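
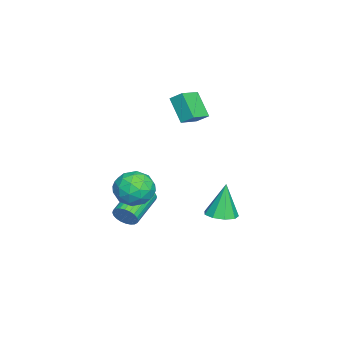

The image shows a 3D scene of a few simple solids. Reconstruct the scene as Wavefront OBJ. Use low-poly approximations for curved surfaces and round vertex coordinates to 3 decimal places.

v -4.664 -2.105 3.492
v -4.487 -1.43 4.011
v -3.846 -1.351 2.233
v -3.67 -0.675 2.752
v -3.55 -2.685 3.868
v -3.374 -2.009 4.387
v -2.733 -1.93 2.609
v -2.556 -1.255 3.128
v 0.963 -2.945 0.712
v 1.978 -2.959 0.204
v 0.262 -3.941 -0.664
v 1.277 -3.955 -1.172
v 1.118 -4.53 -0.206
v 1.552 -3.914 0.644
v 0.688 -2.986 -1.104
v 1.122 -2.37 -0.254
v 1.809 -2.984 -0.919
v 2.074 -3.938 -0.363
v 0.166 -2.962 -0.097
v 0.431 -3.916 0.459
v 1.532 -2.865 0.579
v 0.708 -4.035 -1.039
v 0.614 -4.374 -0.471
v 1.211 -4.381 -0.769
v 1.281 -3.426 0.838
v 1.878 -3.434 0.539
v 1.373 -4.357 0.298
v 0.362 -3.466 -0.999
v 0.959 -3.474 -1.298
v 1.029 -2.519 0.309
v 1.626 -2.526 0.011
v 0.867 -2.543 -0.758
v 2.029 -2.887 -0.38
v 1.617 -3.472 -1.189
v 1.271 -2.903 -1.149
v 1.526 -2.541 -0.649
v 2.185 -3.448 -0.054
v 1.773 -4.033 -0.862
v 1.68 -4.371 -0.294
v 1.935 -4.01 0.206
v 2.086 -3.463 -0.713
v 0.467 -2.867 0.402
v 0.055 -3.452 -0.406
v 0.305 -2.89 -0.666
v 0.56 -2.529 -0.166
v 0.623 -3.428 0.729
v 0.211 -4.013 -0.08
v 0.714 -4.359 0.189
v 0.969 -3.997 0.689
v 0.154 -3.437 0.253
v 0.397 -4.089 -2.709
v 0.708 -3.782 -2.137
v -1.146 -3.244 -1.418
v -1.457 -3.551 -1.991
v 0.7 -3.567 -2.317
v -1.154 -3.029 -1.599
v 0.647 -3.431 -2.557
v -1.207 -2.893 -1.839
v 0.555 -3.395 -2.82
v -1.299 -2.858 -2.102
v 0.439 -3.465 -3.067
v -1.415 -2.928 -2.348
v 0.317 -3.63 -3.259
v -1.537 -3.093 -2.54
v 0.207 -3.865 -3.367
v -1.647 -3.327 -2.648
v 0.126 -4.134 -3.375
v -1.728 -3.596 -2.656
v 0.086 -4.396 -3.282
v -1.768 -3.858 -2.563
v 0.094 -4.611 -3.101
v -1.76 -4.073 -2.383
v 0.147 -4.747 -2.861
v -1.707 -4.209 -2.143
v 0.239 -4.782 -2.598
v -1.615 -4.245 -1.88
v 0.355 -4.712 -2.352
v -1.499 -4.175 -1.633
v 0.477 -4.547 -2.16
v -1.377 -4.01 -1.441
v 0.587 -4.313 -2.052
v -1.267 -3.775 -1.333
v 0.668 -4.044 -2.044
v -1.186 -3.506 -1.325
v -2.65 0.184 -3.772
v -2.197 -0.578 -3.618
v -3.05 0.356 -1.748
v -1.816 -0.095 -3.583
v -1.825 0.518 -3.637
v -2.221 0.975 -3.754
v -2.817 1.062 -3.879
v -3.335 0.739 -3.954
v -3.533 0.156 -3.944
v -3.318 -0.414 -3.853
v -2.79 -0.703 -3.724
f 2 4 1
f 5 2 1
f 1 4 3
f 3 5 1
f 2 8 4
f 6 2 5
f 6 8 2
f 4 8 3
f 7 5 3
f 3 8 7
f 7 6 5
f 8 6 7
f 9 46 25
f 46 20 49
f 25 49 14
f 46 49 25
f 9 25 21
f 25 14 26
f 21 26 10
f 25 26 21
f 9 21 30
f 21 10 31
f 30 31 16
f 21 31 30
f 9 30 42
f 30 16 45
f 42 45 19
f 30 45 42
f 9 42 46
f 42 19 50
f 46 50 20
f 42 50 46
f 10 26 37
f 26 14 40
f 37 40 18
f 26 40 37
f 14 49 27
f 49 20 48
f 27 48 13
f 49 48 27
f 20 50 47
f 50 19 43
f 47 43 11
f 50 43 47
f 19 45 44
f 45 16 32
f 44 32 15
f 45 32 44
f 16 31 36
f 31 10 33
f 36 33 17
f 31 33 36
f 12 38 24
f 38 18 39
f 24 39 13
f 38 39 24
f 12 24 22
f 24 13 23
f 22 23 11
f 24 23 22
f 12 22 29
f 22 11 28
f 29 28 15
f 22 28 29
f 12 29 34
f 29 15 35
f 34 35 17
f 29 35 34
f 12 34 38
f 34 17 41
f 38 41 18
f 34 41 38
f 13 39 27
f 39 18 40
f 27 40 14
f 39 40 27
f 11 23 47
f 23 13 48
f 47 48 20
f 23 48 47
f 15 28 44
f 28 11 43
f 44 43 19
f 28 43 44
f 17 35 36
f 35 15 32
f 36 32 16
f 35 32 36
f 18 41 37
f 41 17 33
f 37 33 10
f 41 33 37
f 52 51 55
f 52 55 53
f 53 55 56
f 53 56 54
f 55 51 57
f 55 57 56
f 56 57 58
f 56 58 54
f 57 51 59
f 57 59 58
f 58 59 60
f 58 60 54
f 59 51 61
f 59 61 60
f 60 61 62
f 60 62 54
f 61 51 63
f 61 63 62
f 62 63 64
f 62 64 54
f 63 51 65
f 63 65 64
f 64 65 66
f 64 66 54
f 65 51 67
f 65 67 66
f 66 67 68
f 66 68 54
f 67 51 69
f 67 69 68
f 68 69 70
f 68 70 54
f 69 51 71
f 69 71 70
f 70 71 72
f 70 72 54
f 71 51 73
f 71 73 72
f 72 73 74
f 72 74 54
f 73 51 75
f 73 75 74
f 74 75 76
f 74 76 54
f 75 51 77
f 75 77 76
f 76 77 78
f 76 78 54
f 77 51 79
f 77 79 78
f 78 79 80
f 78 80 54
f 79 51 81
f 79 81 80
f 80 81 82
f 80 82 54
f 81 51 83
f 81 83 82
f 82 83 84
f 82 84 54
f 83 51 52
f 83 52 84
f 84 52 53
f 84 53 54
f 86 85 88
f 86 88 87
f 88 85 89
f 88 89 87
f 89 85 90
f 89 90 87
f 90 85 91
f 90 91 87
f 91 85 92
f 91 92 87
f 92 85 93
f 92 93 87
f 93 85 94
f 93 94 87
f 94 85 95
f 94 95 87
f 95 85 86
f 95 86 87



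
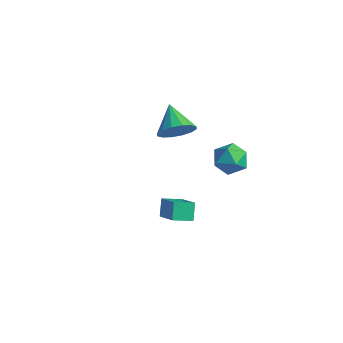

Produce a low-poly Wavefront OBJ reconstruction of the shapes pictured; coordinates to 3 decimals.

v -2.545 2.696 -0.196
v -1.953 2.968 0.411
v -3.655 3.344 0.596
v -1.974 3.309 0.102
v -2.147 3.486 -0.286
v -2.427 3.452 -0.65
v -2.739 3.214 -0.893
v -2.998 2.838 -0.948
v -3.137 2.423 -0.802
v -3.116 2.082 -0.494
v -2.943 1.905 -0.106
v -2.663 1.939 0.258
v -2.351 2.177 0.501
v -2.092 2.553 0.557
v 1.39 -2.104 0.903
v 2.485 -2.498 1.663
v 1.82 -1.375 0.661
v 2.915 -1.77 1.421
v 1.705 -2.51 0.239
v 2.8 -2.905 0.999
v 2.135 -1.782 -0.003
v 3.23 -2.176 0.757
v 0.197 3.276 0.338
v 1.044 3.191 0.316
v 0.076 2.309 -0.636
v 0.923 2.224 -0.658
v 0.486 1.965 0.026
v 0.561 2.563 0.628
v 0.559 2.937 -0.948
v 0.634 3.535 -0.346
v 1.268 2.981 -0.478
v 1.223 2.381 0.124
v -0.103 3.119 -0.444
v -0.148 2.519 0.158
f 2 1 4
f 2 4 3
f 4 1 5
f 4 5 3
f 5 1 6
f 5 6 3
f 6 1 7
f 6 7 3
f 7 1 8
f 7 8 3
f 8 1 9
f 8 9 3
f 9 1 10
f 9 10 3
f 10 1 11
f 10 11 3
f 11 1 12
f 11 12 3
f 12 1 13
f 12 13 3
f 13 1 14
f 13 14 3
f 14 1 2
f 14 2 3
f 16 18 15
f 19 16 15
f 15 18 17
f 17 19 15
f 16 22 18
f 20 16 19
f 20 22 16
f 18 22 17
f 21 19 17
f 17 22 21
f 21 20 19
f 22 20 21
f 23 34 28
f 23 28 24
f 23 24 30
f 23 30 33
f 23 33 34
f 24 28 32
f 28 34 27
f 34 33 25
f 33 30 29
f 30 24 31
f 26 32 27
f 26 27 25
f 26 25 29
f 26 29 31
f 26 31 32
f 27 32 28
f 25 27 34
f 29 25 33
f 31 29 30
f 32 31 24



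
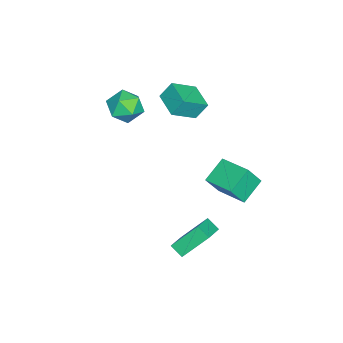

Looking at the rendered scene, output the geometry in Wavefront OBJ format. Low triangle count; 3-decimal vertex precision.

v 1.45 1.497 -4.431
v 0.792 2.84 -2.886
v 1.747 2.229 -4.941
v 1.09 3.572 -3.396
v 3.03 1.388 -3.664
v 2.373 2.731 -2.119
v 3.328 2.12 -4.174
v 2.67 3.463 -2.629
v -4.47 -0.149 2.383
v -3.36 -1.237 3.368
v -4.789 0.475 3.431
v -3.678 -0.613 4.415
v -3.162 0.953 2.125
v -2.051 -0.135 3.109
v -3.48 1.577 3.172
v -2.37 0.489 4.157
v -1.882 -1.969 4.263
v -0.88 -2.022 3.627
v -2.6 -3.438 3.253
v -1.598 -3.491 2.617
v -1.591 -3.803 3.763
v -1.147 -2.895 4.388
v -2.333 -2.565 2.492
v -1.889 -1.657 3.117
v -1.159 -2.39 2.533
v -0.7 -3.154 3.318
v -2.78 -2.306 3.562
v -2.321 -3.07 4.347
v -2.695 2.489 -3.777
v -4.096 3.093 -2.899
v -1.687 4.281 -3.4
v -3.088 4.884 -2.522
v -2.092 1.856 -2.378
v -3.493 2.459 -1.5
v -1.084 3.647 -2.001
v -2.485 4.251 -1.123
f 2 4 1
f 5 2 1
f 1 4 3
f 3 5 1
f 2 8 4
f 6 2 5
f 6 8 2
f 4 8 3
f 7 5 3
f 3 8 7
f 7 6 5
f 8 6 7
f 10 12 9
f 13 10 9
f 9 12 11
f 11 13 9
f 10 16 12
f 14 10 13
f 14 16 10
f 12 16 11
f 15 13 11
f 11 16 15
f 15 14 13
f 16 14 15
f 17 28 22
f 17 22 18
f 17 18 24
f 17 24 27
f 17 27 28
f 18 22 26
f 22 28 21
f 28 27 19
f 27 24 23
f 24 18 25
f 20 26 21
f 20 21 19
f 20 19 23
f 20 23 25
f 20 25 26
f 21 26 22
f 19 21 28
f 23 19 27
f 25 23 24
f 26 25 18
f 30 32 29
f 33 30 29
f 29 32 31
f 31 33 29
f 30 36 32
f 34 30 33
f 34 36 30
f 32 36 31
f 35 33 31
f 31 36 35
f 35 34 33
f 36 34 35



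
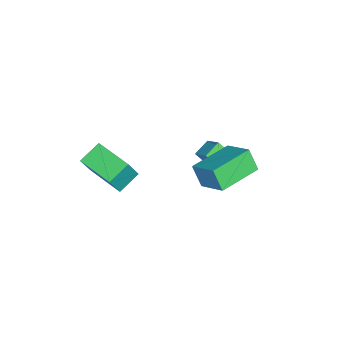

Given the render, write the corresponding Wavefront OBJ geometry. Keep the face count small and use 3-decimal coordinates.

v 0.933 -1.118 -0.64
v 1.495 -1.354 0.542
v 1.807 0.544 -0.723
v 2.369 0.308 0.458
v 1.851 -1.628 -1.178
v 2.413 -1.864 0.003
v 2.725 0.034 -1.262
v 3.287 -0.202 -0.08
v -2.685 3.117 -2.269
v -1.999 4.3 -1.479
v -2.418 3.643 -3.29
v -1.731 4.827 -2.5
v -0.829 2.073 -2.32
v -0.142 3.257 -1.53
v -0.561 2.6 -3.341
v 0.125 3.783 -2.551
v -4.04 1.741 -3.719
v -3.486 2.431 -3.066
v -4.049 2.439 -4.449
v -3.495 3.129 -3.796
v -3.245 1.411 -4.044
v -2.691 2.101 -3.391
v -3.254 2.109 -4.774
v -2.7 2.799 -4.121
f 2 4 1
f 5 2 1
f 1 4 3
f 3 5 1
f 2 8 4
f 6 2 5
f 6 8 2
f 4 8 3
f 7 5 3
f 3 8 7
f 7 6 5
f 8 6 7
f 10 12 9
f 13 10 9
f 9 12 11
f 11 13 9
f 10 16 12
f 14 10 13
f 14 16 10
f 12 16 11
f 15 13 11
f 11 16 15
f 15 14 13
f 16 14 15
f 18 20 17
f 21 18 17
f 17 20 19
f 19 21 17
f 18 24 20
f 22 18 21
f 22 24 18
f 20 24 19
f 23 21 19
f 19 24 23
f 23 22 21
f 24 22 23



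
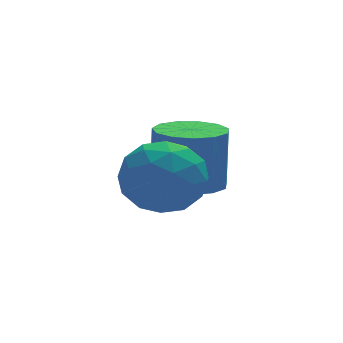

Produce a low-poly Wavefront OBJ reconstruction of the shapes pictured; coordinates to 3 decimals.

v 2.96 -1.581 2.195
v 3.669 -1.272 2.093
v 3.789 -1.07 3.544
v 3.08 -1.379 3.645
v 3.384 -0.939 2.07
v 3.504 -0.736 3.521
v 2.964 -0.809 2.086
v 3.084 -0.606 3.537
v 2.543 -0.925 2.137
v 2.663 -0.722 3.588
v 2.255 -1.249 2.206
v 2.375 -1.046 3.657
v 2.19 -1.678 2.272
v 2.31 -1.476 3.723
v 2.37 -2.077 2.313
v 2.49 -1.874 3.764
v 2.737 -2.319 2.316
v 2.857 -2.116 3.767
v 3.175 -2.326 2.281
v 3.295 -2.123 3.732
v 3.545 -2.097 2.218
v 3.665 -1.894 3.669
v 3.729 -1.704 2.148
v 3.849 -1.501 3.599
v 1.019 -2.854 3.408
v 1.643 -2.533 4.011
v 2.117 -3.487 2.609
v 2.741 -3.166 3.212
v 2.151 -3.832 3.467
v 1.473 -3.441 3.96
v 2.287 -2.579 2.66
v 1.609 -2.188 3.153
v 2.427 -2.363 3.549
v 2.343 -3.138 4.047
v 1.417 -2.882 2.573
v 1.333 -3.657 3.071
v 1.235 -2.638 3.779
v 2.525 -3.382 2.841
v 2.179 -3.774 2.99
v 2.545 -3.585 3.345
v 1.135 -3.172 3.75
v 1.502 -2.983 4.104
v 1.8 -3.747 3.784
v 2.258 -3.037 2.516
v 2.625 -2.848 2.87
v 1.215 -2.435 3.275
v 1.581 -2.246 3.63
v 1.96 -2.273 2.836
v 2.062 -2.349 3.862
v 2.707 -2.721 3.393
v 2.44 -2.376 3.068
v 2.042 -2.146 3.358
v 2.013 -2.805 4.155
v 2.658 -3.177 3.686
v 2.312 -3.568 3.836
v 1.913 -3.339 4.126
v 2.473 -2.705 3.884
v 1.102 -2.843 2.934
v 1.747 -3.215 2.465
v 1.847 -2.681 2.494
v 1.448 -2.452 2.784
v 1.053 -3.299 3.227
v 1.698 -3.671 2.758
v 1.718 -3.874 3.262
v 1.32 -3.644 3.552
v 1.287 -3.315 2.736
f 2 1 5
f 2 5 3
f 3 5 6
f 3 6 4
f 5 1 7
f 5 7 6
f 6 7 8
f 6 8 4
f 7 1 9
f 7 9 8
f 8 9 10
f 8 10 4
f 9 1 11
f 9 11 10
f 10 11 12
f 10 12 4
f 11 1 13
f 11 13 12
f 12 13 14
f 12 14 4
f 13 1 15
f 13 15 14
f 14 15 16
f 14 16 4
f 15 1 17
f 15 17 16
f 16 17 18
f 16 18 4
f 17 1 19
f 17 19 18
f 18 19 20
f 18 20 4
f 19 1 21
f 19 21 20
f 20 21 22
f 20 22 4
f 21 1 23
f 21 23 22
f 22 23 24
f 22 24 4
f 23 1 2
f 23 2 24
f 24 2 3
f 24 3 4
f 25 62 41
f 62 36 65
f 41 65 30
f 62 65 41
f 25 41 37
f 41 30 42
f 37 42 26
f 41 42 37
f 25 37 46
f 37 26 47
f 46 47 32
f 37 47 46
f 25 46 58
f 46 32 61
f 58 61 35
f 46 61 58
f 25 58 62
f 58 35 66
f 62 66 36
f 58 66 62
f 26 42 53
f 42 30 56
f 53 56 34
f 42 56 53
f 30 65 43
f 65 36 64
f 43 64 29
f 65 64 43
f 36 66 63
f 66 35 59
f 63 59 27
f 66 59 63
f 35 61 60
f 61 32 48
f 60 48 31
f 61 48 60
f 32 47 52
f 47 26 49
f 52 49 33
f 47 49 52
f 28 54 40
f 54 34 55
f 40 55 29
f 54 55 40
f 28 40 38
f 40 29 39
f 38 39 27
f 40 39 38
f 28 38 45
f 38 27 44
f 45 44 31
f 38 44 45
f 28 45 50
f 45 31 51
f 50 51 33
f 45 51 50
f 28 50 54
f 50 33 57
f 54 57 34
f 50 57 54
f 29 55 43
f 55 34 56
f 43 56 30
f 55 56 43
f 27 39 63
f 39 29 64
f 63 64 36
f 39 64 63
f 31 44 60
f 44 27 59
f 60 59 35
f 44 59 60
f 33 51 52
f 51 31 48
f 52 48 32
f 51 48 52
f 34 57 53
f 57 33 49
f 53 49 26
f 57 49 53



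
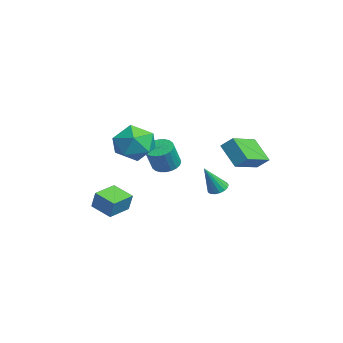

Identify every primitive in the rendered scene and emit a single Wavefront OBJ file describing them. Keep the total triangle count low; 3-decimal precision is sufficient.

v 3.666 3.49 2.328
v 2.614 3 3.415
v 4.006 4.032 2.902
v 2.955 3.543 3.989
v 4.965 2.037 2.931
v 3.914 1.548 4.018
v 5.306 2.58 3.505
v 4.254 2.09 4.592
v 1.09 -2.217 3.194
v 1.934 -1.31 3.432
v 2.186 -3.53 4.308
v 3.03 -2.623 4.546
v 1.875 -2.557 5.048
v 1.197 -1.745 4.359
v 2.923 -3.095 3.381
v 2.245 -2.283 2.692
v 3.067 -1.853 3.548
v 2.419 -1.52 4.578
v 1.701 -3.32 3.162
v 1.053 -2.987 4.192
v 0.112 -3.323 -0.597
v 0.492 -3.178 0.447
v 1.066 -2.534 -1.054
v 1.446 -2.389 -0.011
v 0.954 -4.431 -0.749
v 1.334 -4.286 0.294
v 1.908 -3.642 -1.207
v 2.288 -3.497 -0.163
v -0.338 2.456 -0.485
v 0.141 2.19 -0.731
v 0.018 1.624 1.105
v 0.245 2.436 -0.626
v 0.216 2.687 -0.488
v 0.06 2.884 -0.35
v -0.188 2.984 -0.243
v -0.469 2.962 -0.191
v -0.721 2.824 -0.207
v -0.885 2.602 -0.287
v -0.923 2.347 -0.412
v -0.828 2.116 -0.553
v -0.62 1.963 -0.68
v -0.348 1.923 -0.762
v -0.073 2.005 -0.78
v -1.264 -0.096 1.132
v -0.577 -0.262 0.778
v 0.01 -0.771 2.154
v -0.676 -0.604 2.508
v -0.53 0.029 0.866
v 0.057 -0.479 2.242
v -0.595 0.302 0.994
v -0.008 -0.206 2.37
v -0.762 0.514 1.143
v -0.175 0.006 2.519
v -1.005 0.633 1.291
v -0.418 0.125 2.667
v -1.287 0.642 1.414
v -0.7 0.133 2.79
v -1.566 0.538 1.495
v -0.979 0.029 2.871
v -1.798 0.337 1.52
v -1.211 -0.171 2.896
v -1.95 0.071 1.486
v -1.363 -0.438 2.862
v -1.997 -0.221 1.398
v -1.41 -0.729 2.774
v -1.932 -0.494 1.27
v -1.345 -1.002 2.646
v -1.765 -0.706 1.121
v -1.178 -1.214 2.497
v -1.522 -0.825 0.973
v -0.935 -1.333 2.349
v -1.24 -0.833 0.85
v -0.653 -1.342 2.226
v -0.961 -0.729 0.769
v -0.374 -1.238 2.145
v -0.729 -0.529 0.744
v -0.142 -1.037 2.12
f 2 4 1
f 5 2 1
f 1 4 3
f 3 5 1
f 2 8 4
f 6 2 5
f 6 8 2
f 4 8 3
f 7 5 3
f 3 8 7
f 7 6 5
f 8 6 7
f 9 20 14
f 9 14 10
f 9 10 16
f 9 16 19
f 9 19 20
f 10 14 18
f 14 20 13
f 20 19 11
f 19 16 15
f 16 10 17
f 12 18 13
f 12 13 11
f 12 11 15
f 12 15 17
f 12 17 18
f 13 18 14
f 11 13 20
f 15 11 19
f 17 15 16
f 18 17 10
f 22 24 21
f 25 22 21
f 21 24 23
f 23 25 21
f 22 28 24
f 26 22 25
f 26 28 22
f 24 28 23
f 27 25 23
f 23 28 27
f 27 26 25
f 28 26 27
f 30 29 32
f 30 32 31
f 32 29 33
f 32 33 31
f 33 29 34
f 33 34 31
f 34 29 35
f 34 35 31
f 35 29 36
f 35 36 31
f 36 29 37
f 36 37 31
f 37 29 38
f 37 38 31
f 38 29 39
f 38 39 31
f 39 29 40
f 39 40 31
f 40 29 41
f 40 41 31
f 41 29 42
f 41 42 31
f 42 29 43
f 42 43 31
f 43 29 30
f 43 30 31
f 45 44 48
f 45 48 46
f 46 48 49
f 46 49 47
f 48 44 50
f 48 50 49
f 49 50 51
f 49 51 47
f 50 44 52
f 50 52 51
f 51 52 53
f 51 53 47
f 52 44 54
f 52 54 53
f 53 54 55
f 53 55 47
f 54 44 56
f 54 56 55
f 55 56 57
f 55 57 47
f 56 44 58
f 56 58 57
f 57 58 59
f 57 59 47
f 58 44 60
f 58 60 59
f 59 60 61
f 59 61 47
f 60 44 62
f 60 62 61
f 61 62 63
f 61 63 47
f 62 44 64
f 62 64 63
f 63 64 65
f 63 65 47
f 64 44 66
f 64 66 65
f 65 66 67
f 65 67 47
f 66 44 68
f 66 68 67
f 67 68 69
f 67 69 47
f 68 44 70
f 68 70 69
f 69 70 71
f 69 71 47
f 70 44 72
f 70 72 71
f 71 72 73
f 71 73 47
f 72 44 74
f 72 74 73
f 73 74 75
f 73 75 47
f 74 44 76
f 74 76 75
f 75 76 77
f 75 77 47
f 76 44 45
f 76 45 77
f 77 45 46
f 77 46 47



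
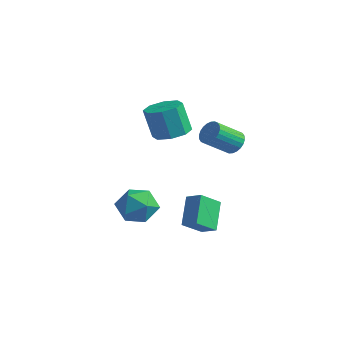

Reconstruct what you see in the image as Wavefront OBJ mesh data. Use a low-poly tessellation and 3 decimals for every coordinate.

v 0.108 -3.501 0.723
v 1.244 -3.26 0.977
v 0.656 -4.38 -0.897
v 1.792 -4.139 -0.643
v 1.19 -4.924 0.015
v 0.851 -4.381 1.016
v 1.049 -3.259 -0.936
v 0.71 -2.716 0.065
v 1.825 -3.111 -0.049
v 1.912 -4.14 0.539
v -0.012 -3.5 -0.459
v 0.075 -4.529 0.129
v 1.407 2.988 1.92
v 1.862 3.248 2.471
v 1.308 1.932 3.55
v 0.853 1.672 3
v 1.613 3.398 2.526
v 1.058 2.082 3.606
v 1.332 3.486 2.489
v 0.778 2.17 3.569
v 1.063 3.498 2.366
v 0.508 2.183 3.445
v 0.846 3.433 2.174
v 0.291 2.117 3.254
v 0.714 3.299 1.944
v 0.16 1.984 3.024
v 0.688 3.119 1.711
v 0.134 1.803 2.79
v 0.772 2.918 1.509
v 0.218 1.602 2.588
v 0.952 2.728 1.37
v 0.398 1.412 2.449
v 1.202 2.578 1.314
v 0.647 1.262 2.394
v 1.482 2.49 1.351
v 0.928 1.174 2.431
v 1.752 2.477 1.475
v 1.197 1.162 2.554
v 1.969 2.543 1.666
v 1.414 1.227 2.746
v 2.1 2.676 1.896
v 1.546 1.361 2.976
v 2.126 2.857 2.13
v 1.572 1.541 3.209
v 2.042 3.058 2.332
v 1.488 1.742 3.411
v 2.893 -2.378 0.814
v 3.758 -2.279 1.242
v 3.202 -1.259 -0.071
v 4.067 -1.16 0.357
v 3.613 -3.52 -0.377
v 4.478 -3.421 0.051
v 3.922 -2.401 -1.262
v 4.787 -2.302 -0.834
v -1.778 1.764 1.967
v -0.756 1.668 2.268
v -1.299 1.539 4.074
v -2.322 1.636 3.773
v -1.005 2.448 2.249
v -1.548 2.319 4.054
v -1.707 2.828 2.065
v -2.25 2.699 3.87
v -2.451 2.584 1.823
v -2.994 2.455 3.629
v -2.801 1.861 1.666
v -3.344 1.732 3.472
v -2.552 1.081 1.686
v -3.095 0.952 3.491
v -1.85 0.701 1.87
v -2.393 0.572 3.675
v -1.106 0.945 2.111
v -1.649 0.816 3.917
f 1 12 6
f 1 6 2
f 1 2 8
f 1 8 11
f 1 11 12
f 2 6 10
f 6 12 5
f 12 11 3
f 11 8 7
f 8 2 9
f 4 10 5
f 4 5 3
f 4 3 7
f 4 7 9
f 4 9 10
f 5 10 6
f 3 5 12
f 7 3 11
f 9 7 8
f 10 9 2
f 14 13 17
f 14 17 15
f 15 17 18
f 15 18 16
f 17 13 19
f 17 19 18
f 18 19 20
f 18 20 16
f 19 13 21
f 19 21 20
f 20 21 22
f 20 22 16
f 21 13 23
f 21 23 22
f 22 23 24
f 22 24 16
f 23 13 25
f 23 25 24
f 24 25 26
f 24 26 16
f 25 13 27
f 25 27 26
f 26 27 28
f 26 28 16
f 27 13 29
f 27 29 28
f 28 29 30
f 28 30 16
f 29 13 31
f 29 31 30
f 30 31 32
f 30 32 16
f 31 13 33
f 31 33 32
f 32 33 34
f 32 34 16
f 33 13 35
f 33 35 34
f 34 35 36
f 34 36 16
f 35 13 37
f 35 37 36
f 36 37 38
f 36 38 16
f 37 13 39
f 37 39 38
f 38 39 40
f 38 40 16
f 39 13 41
f 39 41 40
f 40 41 42
f 40 42 16
f 41 13 43
f 41 43 42
f 42 43 44
f 42 44 16
f 43 13 45
f 43 45 44
f 44 45 46
f 44 46 16
f 45 13 14
f 45 14 46
f 46 14 15
f 46 15 16
f 48 50 47
f 51 48 47
f 47 50 49
f 49 51 47
f 48 54 50
f 52 48 51
f 52 54 48
f 50 54 49
f 53 51 49
f 49 54 53
f 53 52 51
f 54 52 53
f 56 55 59
f 56 59 57
f 57 59 60
f 57 60 58
f 59 55 61
f 59 61 60
f 60 61 62
f 60 62 58
f 61 55 63
f 61 63 62
f 62 63 64
f 62 64 58
f 63 55 65
f 63 65 64
f 64 65 66
f 64 66 58
f 65 55 67
f 65 67 66
f 66 67 68
f 66 68 58
f 67 55 69
f 67 69 68
f 68 69 70
f 68 70 58
f 69 55 71
f 69 71 70
f 70 71 72
f 70 72 58
f 71 55 56
f 71 56 72
f 72 56 57
f 72 57 58



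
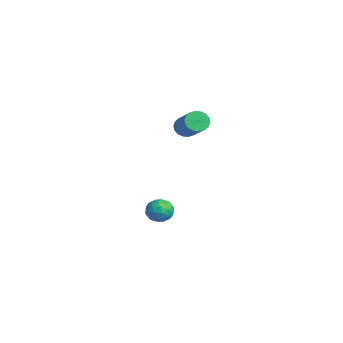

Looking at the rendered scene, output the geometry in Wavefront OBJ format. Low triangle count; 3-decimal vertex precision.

v -2.079 -0.445 -2.114
v -1.365 -0.206 -2.265
v -1.975 -1.314 -2.995
v -1.261 -1.075 -3.146
v -1.415 -1.428 -2.482
v -1.479 -0.891 -1.938
v -1.861 -0.629 -3.322
v -1.925 -0.092 -2.778
v -1.231 -0.32 -3.012
v -0.955 -0.814 -2.493
v -2.385 -0.706 -2.767
v -2.109 -1.2 -2.248
v -1.731 -0.249 -2.112
v -1.609 -1.271 -3.148
v -1.699 -1.478 -2.757
v -1.28 -1.338 -2.847
v -1.798 -0.651 -1.92
v -1.379 -0.511 -2.009
v -1.408 -1.229 -2.136
v -1.961 -1.009 -3.251
v -1.542 -0.869 -3.34
v -2.06 -0.182 -2.413
v -1.641 -0.042 -2.503
v -1.932 -0.291 -3.124
v -1.232 -0.176 -2.64
v -1.172 -0.687 -3.158
v -1.524 -0.425 -3.262
v -1.562 -0.109 -2.942
v -1.07 -0.466 -2.335
v -1.01 -0.977 -2.853
v -1.1 -1.184 -2.463
v -1.137 -0.868 -2.143
v -0.991 -0.533 -2.774
v -2.33 -0.543 -2.407
v -2.27 -1.054 -2.925
v -2.203 -0.652 -3.117
v -2.24 -0.336 -2.797
v -2.168 -0.833 -2.102
v -2.108 -1.344 -2.62
v -1.778 -1.411 -2.318
v -1.816 -1.095 -1.998
v -2.349 -0.987 -2.486
v -1.04 0.395 3.19
v -0.716 0.418 2.65
v 0.945 0.488 3.65
v 0.62 0.465 4.19
v -0.762 0.689 2.707
v 0.899 0.759 3.707
v -0.863 0.902 2.86
v 0.798 0.971 3.86
v -0.999 1.014 3.078
v 0.662 1.083 4.078
v -1.143 1.004 3.318
v 0.518 1.073 4.318
v -1.267 0.873 3.533
v 0.394 0.942 4.533
v -1.346 0.647 3.68
v 0.315 0.717 4.68
v -1.365 0.372 3.73
v 0.296 0.442 4.73
v -1.319 0.101 3.673
v 0.342 0.171 4.673
v -1.218 -0.111 3.52
v 0.443 -0.042 4.52
v -1.082 -0.223 3.302
v 0.579 -0.154 4.302
v -0.938 -0.213 3.062
v 0.723 -0.144 4.062
v -0.814 -0.082 2.847
v 0.847 -0.013 3.847
v -0.735 0.143 2.7
v 0.926 0.213 3.7
f 1 38 17
f 38 12 41
f 17 41 6
f 38 41 17
f 1 17 13
f 17 6 18
f 13 18 2
f 17 18 13
f 1 13 22
f 13 2 23
f 22 23 8
f 13 23 22
f 1 22 34
f 22 8 37
f 34 37 11
f 22 37 34
f 1 34 38
f 34 11 42
f 38 42 12
f 34 42 38
f 2 18 29
f 18 6 32
f 29 32 10
f 18 32 29
f 6 41 19
f 41 12 40
f 19 40 5
f 41 40 19
f 12 42 39
f 42 11 35
f 39 35 3
f 42 35 39
f 11 37 36
f 37 8 24
f 36 24 7
f 37 24 36
f 8 23 28
f 23 2 25
f 28 25 9
f 23 25 28
f 4 30 16
f 30 10 31
f 16 31 5
f 30 31 16
f 4 16 14
f 16 5 15
f 14 15 3
f 16 15 14
f 4 14 21
f 14 3 20
f 21 20 7
f 14 20 21
f 4 21 26
f 21 7 27
f 26 27 9
f 21 27 26
f 4 26 30
f 26 9 33
f 30 33 10
f 26 33 30
f 5 31 19
f 31 10 32
f 19 32 6
f 31 32 19
f 3 15 39
f 15 5 40
f 39 40 12
f 15 40 39
f 7 20 36
f 20 3 35
f 36 35 11
f 20 35 36
f 9 27 28
f 27 7 24
f 28 24 8
f 27 24 28
f 10 33 29
f 33 9 25
f 29 25 2
f 33 25 29
f 44 43 47
f 44 47 45
f 45 47 48
f 45 48 46
f 47 43 49
f 47 49 48
f 48 49 50
f 48 50 46
f 49 43 51
f 49 51 50
f 50 51 52
f 50 52 46
f 51 43 53
f 51 53 52
f 52 53 54
f 52 54 46
f 53 43 55
f 53 55 54
f 54 55 56
f 54 56 46
f 55 43 57
f 55 57 56
f 56 57 58
f 56 58 46
f 57 43 59
f 57 59 58
f 58 59 60
f 58 60 46
f 59 43 61
f 59 61 60
f 60 61 62
f 60 62 46
f 61 43 63
f 61 63 62
f 62 63 64
f 62 64 46
f 63 43 65
f 63 65 64
f 64 65 66
f 64 66 46
f 65 43 67
f 65 67 66
f 66 67 68
f 66 68 46
f 67 43 69
f 67 69 68
f 68 69 70
f 68 70 46
f 69 43 71
f 69 71 70
f 70 71 72
f 70 72 46
f 71 43 44
f 71 44 72
f 72 44 45
f 72 45 46



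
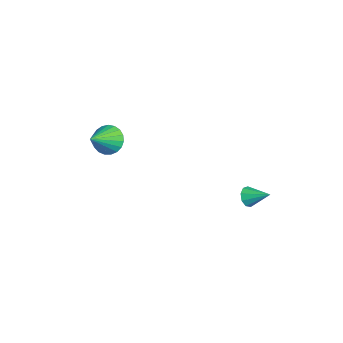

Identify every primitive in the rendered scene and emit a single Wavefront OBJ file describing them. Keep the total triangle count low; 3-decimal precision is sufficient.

v 3.563 3.357 3.172
v 3.884 3.463 2.64
v 4.217 4.363 3.768
v 3.523 3.697 2.643
v 3.18 3.773 2.892
v 3.016 3.653 3.273
v 3.108 3.396 3.606
v 3.412 3.12 3.736
v 3.787 2.956 3.602
v 4.057 2.979 3.266
v 4.096 3.179 2.887
v -3.166 -3.227 3.067
v -2.653 -2.428 3.264
v -1.994 -4.213 4.013
v -2.912 -2.44 3.573
v -3.215 -2.587 3.794
v -3.51 -2.846 3.89
v -3.745 -3.17 3.843
v -3.88 -3.504 3.662
v -3.891 -3.79 3.378
v -3.777 -3.979 3.04
v -3.558 -4.038 2.707
v -3.27 -3.957 2.436
v -2.965 -3.749 2.274
v -2.694 -3.451 2.249
v -2.505 -3.114 2.366
v -2.43 -2.797 2.604
v -2.482 -2.554 2.921
f 2 1 4
f 2 4 3
f 4 1 5
f 4 5 3
f 5 1 6
f 5 6 3
f 6 1 7
f 6 7 3
f 7 1 8
f 7 8 3
f 8 1 9
f 8 9 3
f 9 1 10
f 9 10 3
f 10 1 11
f 10 11 3
f 11 1 2
f 11 2 3
f 13 12 15
f 13 15 14
f 15 12 16
f 15 16 14
f 16 12 17
f 16 17 14
f 17 12 18
f 17 18 14
f 18 12 19
f 18 19 14
f 19 12 20
f 19 20 14
f 20 12 21
f 20 21 14
f 21 12 22
f 21 22 14
f 22 12 23
f 22 23 14
f 23 12 24
f 23 24 14
f 24 12 25
f 24 25 14
f 25 12 26
f 25 26 14
f 26 12 27
f 26 27 14
f 27 12 28
f 27 28 14
f 28 12 13
f 28 13 14



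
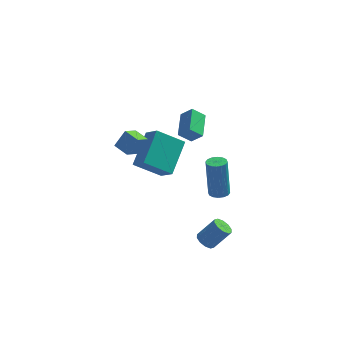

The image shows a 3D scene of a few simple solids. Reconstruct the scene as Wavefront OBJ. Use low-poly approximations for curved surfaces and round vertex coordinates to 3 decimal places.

v 3.981 -0.039 -2.314
v 4.432 -0.325 -2.234
v 4.271 0.014 -0.107
v 3.819 0.299 -0.186
v 4.518 -0.061 -2.269
v 4.357 0.278 -0.142
v 4.46 0.208 -2.317
v 4.299 0.547 -0.19
v 4.274 0.411 -2.363
v 4.113 0.75 -0.236
v 4.009 0.493 -2.396
v 3.848 0.832 -0.269
v 3.736 0.433 -2.407
v 3.575 0.772 -0.28
v 3.529 0.246 -2.393
v 3.368 0.585 -0.266
v 3.443 -0.018 -2.358
v 3.282 0.321 -0.231
v 3.501 -0.287 -2.31
v 3.34 0.052 -0.183
v 3.687 -0.49 -2.264
v 3.526 -0.151 -0.137
v 3.952 -0.572 -2.231
v 3.791 -0.233 -0.104
v 4.225 -0.512 -2.22
v 4.064 -0.173 -0.093
v 2.597 -0.054 1.629
v 1.954 -0.187 2.2
v 2.661 1.359 2.028
v 2.018 1.227 2.599
v 3.162 -0.247 2.221
v 2.519 -0.379 2.792
v 3.226 1.167 2.62
v 2.583 1.034 3.191
v 0.313 -0.584 0.331
v 0.856 1.095 1.413
v -0.273 0.079 -0.404
v 0.27 1.758 0.678
v 1.69 -0.418 -0.618
v 2.233 1.261 0.464
v 1.104 0.245 -1.353
v 1.647 1.924 -0.271
v 3.424 -2.995 -3.427
v 3.839 -3.204 -3.722
v 4.67 -3.015 -2.688
v 4.256 -2.805 -2.393
v 3.83 -2.869 -3.776
v 4.661 -2.679 -2.743
v 3.666 -2.581 -3.697
v 4.498 -2.392 -2.664
v 3.41 -2.452 -3.515
v 4.242 -2.263 -2.481
v 3.16 -2.53 -3.299
v 3.991 -2.341 -2.265
v 3.01 -2.785 -3.132
v 3.841 -2.596 -2.098
v 3.019 -3.121 -3.077
v 3.85 -2.931 -2.044
v 3.182 -3.408 -3.156
v 4.014 -3.219 -2.123
v 3.438 -3.537 -3.339
v 4.27 -3.348 -2.305
v 3.689 -3.459 -3.555
v 4.52 -3.27 -2.521
v 0.189 -2.708 2.827
v -0.254 -3.384 3.325
v -0.434 -2.171 3.001
v -0.877 -2.848 3.5
v 0.677 -2.412 3.66
v 0.234 -3.089 4.159
v 0.054 -1.876 3.835
v -0.389 -2.552 4.333
f 2 1 5
f 2 5 3
f 3 5 6
f 3 6 4
f 5 1 7
f 5 7 6
f 6 7 8
f 6 8 4
f 7 1 9
f 7 9 8
f 8 9 10
f 8 10 4
f 9 1 11
f 9 11 10
f 10 11 12
f 10 12 4
f 11 1 13
f 11 13 12
f 12 13 14
f 12 14 4
f 13 1 15
f 13 15 14
f 14 15 16
f 14 16 4
f 15 1 17
f 15 17 16
f 16 17 18
f 16 18 4
f 17 1 19
f 17 19 18
f 18 19 20
f 18 20 4
f 19 1 21
f 19 21 20
f 20 21 22
f 20 22 4
f 21 1 23
f 21 23 22
f 22 23 24
f 22 24 4
f 23 1 25
f 23 25 24
f 24 25 26
f 24 26 4
f 25 1 2
f 25 2 26
f 26 2 3
f 26 3 4
f 28 30 27
f 31 28 27
f 27 30 29
f 29 31 27
f 28 34 30
f 32 28 31
f 32 34 28
f 30 34 29
f 33 31 29
f 29 34 33
f 33 32 31
f 34 32 33
f 36 38 35
f 39 36 35
f 35 38 37
f 37 39 35
f 36 42 38
f 40 36 39
f 40 42 36
f 38 42 37
f 41 39 37
f 37 42 41
f 41 40 39
f 42 40 41
f 44 43 47
f 44 47 45
f 45 47 48
f 45 48 46
f 47 43 49
f 47 49 48
f 48 49 50
f 48 50 46
f 49 43 51
f 49 51 50
f 50 51 52
f 50 52 46
f 51 43 53
f 51 53 52
f 52 53 54
f 52 54 46
f 53 43 55
f 53 55 54
f 54 55 56
f 54 56 46
f 55 43 57
f 55 57 56
f 56 57 58
f 56 58 46
f 57 43 59
f 57 59 58
f 58 59 60
f 58 60 46
f 59 43 61
f 59 61 60
f 60 61 62
f 60 62 46
f 61 43 63
f 61 63 62
f 62 63 64
f 62 64 46
f 63 43 44
f 63 44 64
f 64 44 45
f 64 45 46
f 66 68 65
f 69 66 65
f 65 68 67
f 67 69 65
f 66 72 68
f 70 66 69
f 70 72 66
f 68 72 67
f 71 69 67
f 67 72 71
f 71 70 69
f 72 70 71



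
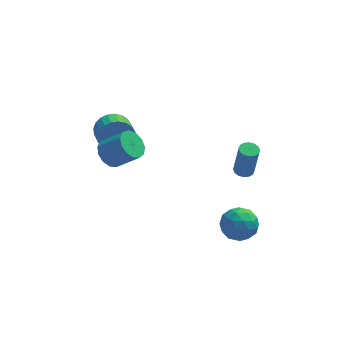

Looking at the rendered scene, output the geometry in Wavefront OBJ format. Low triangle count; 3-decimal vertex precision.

v 3.083 -1.313 -3.854
v 3.569 -1.857 -4.765
v 2.711 -2.983 -3.055
v 3.197 -3.527 -3.966
v 3.863 -2.915 -3.228
v 4.093 -1.882 -3.722
v 2.187 -2.958 -4.098
v 2.417 -1.925 -4.592
v 3.016 -2.874 -4.916
v 4.052 -2.847 -4.378
v 2.228 -1.993 -3.442
v 3.264 -1.966 -2.904
v 3.359 -1.438 -4.38
v 2.921 -3.402 -3.44
v 3.313 -3.042 -3.007
v 3.599 -3.361 -3.542
v 3.666 -1.453 -3.767
v 3.952 -1.773 -4.302
v 4.125 -2.395 -3.399
v 2.328 -3.067 -3.518
v 2.614 -3.387 -4.053
v 2.681 -1.479 -4.278
v 2.967 -1.798 -4.813
v 2.155 -2.445 -4.421
v 3.319 -2.356 -5.004
v 3.101 -3.337 -4.534
v 2.507 -3.003 -4.612
v 2.642 -2.396 -4.902
v 3.928 -2.34 -4.687
v 3.71 -3.322 -4.218
v 4.101 -2.962 -3.784
v 4.236 -2.355 -4.074
v 3.603 -2.937 -4.776
v 2.57 -1.518 -3.602
v 2.352 -2.5 -3.133
v 2.044 -2.485 -3.746
v 2.179 -1.878 -4.036
v 3.179 -1.503 -3.286
v 2.961 -2.484 -2.816
v 3.638 -2.444 -2.918
v 3.773 -1.837 -3.208
v 2.677 -1.903 -3.044
v -3.902 -2.091 2.443
v -3.247 -1.765 1.855
v -2.022 -2.182 2.988
v -2.678 -2.509 3.577
v -3.39 -1.356 2.16
v -2.165 -1.774 3.293
v -3.696 -1.181 2.555
v -2.471 -1.598 3.688
v -4.067 -1.295 2.915
v -2.842 -1.712 4.048
v -4.387 -1.662 3.125
v -3.162 -2.079 4.258
v -4.552 -2.165 3.119
v -3.327 -2.582 4.252
v -4.511 -2.645 2.898
v -3.286 -3.062 4.031
v -4.277 -2.949 2.533
v -3.052 -3.366 3.666
v -3.924 -2.981 2.14
v -2.699 -3.398 3.273
v -3.564 -2.73 1.843
v -2.339 -3.147 2.976
v -3.312 -2.277 1.736
v -2.087 -2.694 2.869
v 3.233 -3.179 1.655
v 3.746 -2.932 1.628
v 3.98 -3.195 3.657
v 3.467 -3.441 3.685
v 3.557 -2.711 1.678
v 3.792 -2.973 3.708
v 3.282 -2.615 1.722
v 3.516 -2.877 3.752
v 2.993 -2.67 1.749
v 3.228 -2.933 3.778
v 2.769 -2.861 1.75
v 3.003 -3.124 3.78
v 2.669 -3.138 1.726
v 2.903 -3.401 3.755
v 2.72 -3.425 1.683
v 2.954 -3.688 3.712
v 2.908 -3.647 1.632
v 3.143 -3.909 3.662
v 3.184 -3.743 1.588
v 3.418 -4.005 3.618
v 3.472 -3.687 1.562
v 3.707 -3.95 3.591
v 3.697 -3.496 1.56
v 3.931 -3.759 3.59
v 3.797 -3.219 1.585
v 4.031 -3.482 3.614
v -3.682 2.544 0.404
v -3.13 2.956 1.248
v -2.925 1.509 1.821
v -3.478 1.096 0.976
v -3.527 2.96 1.399
v -3.323 1.512 1.972
v -3.948 2.9 1.399
v -3.744 1.453 1.972
v -4.329 2.786 1.247
v -4.124 1.339 1.82
v -4.611 2.635 0.967
v -4.406 1.188 1.54
v -4.752 2.47 0.601
v -4.547 1.023 1.174
v -4.73 2.317 0.205
v -4.525 0.869 0.778
v -4.548 2.198 -0.161
v -4.344 0.75 0.412
v -4.235 2.131 -0.441
v -4.03 0.684 0.132
v -3.837 2.128 -0.592
v -3.633 0.68 -0.019
v -3.416 2.187 -0.592
v -3.212 0.74 -0.019
v -3.036 2.301 -0.44
v -2.831 0.854 0.133
v -2.754 2.452 -0.16
v -2.549 1.005 0.413
v -2.613 2.617 0.206
v -2.408 1.17 0.779
v -2.635 2.771 0.602
v -2.43 1.323 1.175
v -2.816 2.89 0.968
v -2.612 1.442 1.541
f 1 38 17
f 38 12 41
f 17 41 6
f 38 41 17
f 1 17 13
f 17 6 18
f 13 18 2
f 17 18 13
f 1 13 22
f 13 2 23
f 22 23 8
f 13 23 22
f 1 22 34
f 22 8 37
f 34 37 11
f 22 37 34
f 1 34 38
f 34 11 42
f 38 42 12
f 34 42 38
f 2 18 29
f 18 6 32
f 29 32 10
f 18 32 29
f 6 41 19
f 41 12 40
f 19 40 5
f 41 40 19
f 12 42 39
f 42 11 35
f 39 35 3
f 42 35 39
f 11 37 36
f 37 8 24
f 36 24 7
f 37 24 36
f 8 23 28
f 23 2 25
f 28 25 9
f 23 25 28
f 4 30 16
f 30 10 31
f 16 31 5
f 30 31 16
f 4 16 14
f 16 5 15
f 14 15 3
f 16 15 14
f 4 14 21
f 14 3 20
f 21 20 7
f 14 20 21
f 4 21 26
f 21 7 27
f 26 27 9
f 21 27 26
f 4 26 30
f 26 9 33
f 30 33 10
f 26 33 30
f 5 31 19
f 31 10 32
f 19 32 6
f 31 32 19
f 3 15 39
f 15 5 40
f 39 40 12
f 15 40 39
f 7 20 36
f 20 3 35
f 36 35 11
f 20 35 36
f 9 27 28
f 27 7 24
f 28 24 8
f 27 24 28
f 10 33 29
f 33 9 25
f 29 25 2
f 33 25 29
f 44 43 47
f 44 47 45
f 45 47 48
f 45 48 46
f 47 43 49
f 47 49 48
f 48 49 50
f 48 50 46
f 49 43 51
f 49 51 50
f 50 51 52
f 50 52 46
f 51 43 53
f 51 53 52
f 52 53 54
f 52 54 46
f 53 43 55
f 53 55 54
f 54 55 56
f 54 56 46
f 55 43 57
f 55 57 56
f 56 57 58
f 56 58 46
f 57 43 59
f 57 59 58
f 58 59 60
f 58 60 46
f 59 43 61
f 59 61 60
f 60 61 62
f 60 62 46
f 61 43 63
f 61 63 62
f 62 63 64
f 62 64 46
f 63 43 65
f 63 65 64
f 64 65 66
f 64 66 46
f 65 43 44
f 65 44 66
f 66 44 45
f 66 45 46
f 68 67 71
f 68 71 69
f 69 71 72
f 69 72 70
f 71 67 73
f 71 73 72
f 72 73 74
f 72 74 70
f 73 67 75
f 73 75 74
f 74 75 76
f 74 76 70
f 75 67 77
f 75 77 76
f 76 77 78
f 76 78 70
f 77 67 79
f 77 79 78
f 78 79 80
f 78 80 70
f 79 67 81
f 79 81 80
f 80 81 82
f 80 82 70
f 81 67 83
f 81 83 82
f 82 83 84
f 82 84 70
f 83 67 85
f 83 85 84
f 84 85 86
f 84 86 70
f 85 67 87
f 85 87 86
f 86 87 88
f 86 88 70
f 87 67 89
f 87 89 88
f 88 89 90
f 88 90 70
f 89 67 91
f 89 91 90
f 90 91 92
f 90 92 70
f 91 67 68
f 91 68 92
f 92 68 69
f 92 69 70
f 94 93 97
f 94 97 95
f 95 97 98
f 95 98 96
f 97 93 99
f 97 99 98
f 98 99 100
f 98 100 96
f 99 93 101
f 99 101 100
f 100 101 102
f 100 102 96
f 101 93 103
f 101 103 102
f 102 103 104
f 102 104 96
f 103 93 105
f 103 105 104
f 104 105 106
f 104 106 96
f 105 93 107
f 105 107 106
f 106 107 108
f 106 108 96
f 107 93 109
f 107 109 108
f 108 109 110
f 108 110 96
f 109 93 111
f 109 111 110
f 110 111 112
f 110 112 96
f 111 93 113
f 111 113 112
f 112 113 114
f 112 114 96
f 113 93 115
f 113 115 114
f 114 115 116
f 114 116 96
f 115 93 117
f 115 117 116
f 116 117 118
f 116 118 96
f 117 93 119
f 117 119 118
f 118 119 120
f 118 120 96
f 119 93 121
f 119 121 120
f 120 121 122
f 120 122 96
f 121 93 123
f 121 123 122
f 122 123 124
f 122 124 96
f 123 93 125
f 123 125 124
f 124 125 126
f 124 126 96
f 125 93 94
f 125 94 126
f 126 94 95
f 126 95 96



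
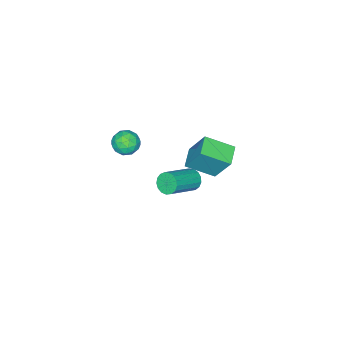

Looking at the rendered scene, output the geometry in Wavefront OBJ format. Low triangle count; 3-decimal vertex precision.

v -3.921 -1.635 -1.701
v -3.951 -0.586 0.13
v -4.834 -0.245 -2.512
v -4.863 0.804 -0.681
v -2.817 -1.084 -1.999
v -2.846 -0.035 -0.168
v -3.729 0.306 -2.81
v -3.759 1.355 -0.979
v 0.66 -1.743 3.521
v 1.175 -1.183 3.828
v 1.625 -2.197 2.732
v 2.14 -1.637 3.039
v 1.883 -2.258 3.508
v 1.286 -1.977 3.996
v 1.514 -1.403 2.564
v 0.917 -1.122 3.052
v 1.702 -0.972 3.236
v 1.93 -1.501 3.82
v 0.87 -1.879 2.74
v 1.098 -2.408 3.324
v 0.833 -1.423 3.744
v 1.967 -1.957 2.816
v 1.816 -2.322 3.092
v 2.119 -1.993 3.272
v 0.898 -1.89 3.843
v 1.201 -1.561 4.023
v 1.617 -2.193 3.835
v 1.599 -1.819 2.537
v 1.902 -1.49 2.717
v 0.681 -1.387 3.288
v 0.984 -1.058 3.468
v 1.183 -1.187 2.725
v 1.445 -0.97 3.576
v 2.012 -1.237 3.112
v 1.644 -1.099 2.833
v 1.294 -0.934 3.12
v 1.579 -1.281 3.919
v 2.147 -1.548 3.455
v 1.996 -1.913 3.732
v 1.645 -1.748 4.018
v 1.889 -1.157 3.571
v 0.653 -1.832 3.105
v 1.221 -2.099 2.641
v 1.155 -1.632 2.542
v 0.804 -1.467 2.828
v 0.788 -2.143 3.448
v 1.355 -2.41 2.984
v 1.506 -2.446 3.44
v 1.156 -2.281 3.727
v 0.911 -2.223 2.989
v -3.821 -1.411 -4.337
v -3.471 -1.503 -4.959
v -1.589 -1.74 -3.865
v -1.939 -1.649 -3.243
v -3.458 -1.163 -4.907
v -1.576 -1.4 -3.813
v -3.529 -0.879 -4.724
v -1.647 -1.117 -3.63
v -3.666 -0.718 -4.453
v -1.784 -0.955 -3.359
v -3.839 -0.715 -4.154
v -1.957 -0.952 -3.06
v -4.008 -0.872 -3.898
v -2.126 -1.109 -2.804
v -4.134 -1.152 -3.742
v -2.252 -1.39 -2.648
v -4.188 -1.492 -3.723
v -2.306 -1.73 -2.629
v -4.158 -1.813 -3.844
v -2.276 -2.051 -2.75
v -4.051 -2.043 -4.078
v -2.169 -2.28 -2.984
v -3.891 -2.127 -4.372
v -2.009 -2.364 -3.277
v -3.715 -2.048 -4.657
v -1.833 -2.285 -3.563
v -3.564 -1.822 -4.869
v -1.681 -2.06 -3.775
f 2 4 1
f 5 2 1
f 1 4 3
f 3 5 1
f 2 8 4
f 6 2 5
f 6 8 2
f 4 8 3
f 7 5 3
f 3 8 7
f 7 6 5
f 8 6 7
f 9 46 25
f 46 20 49
f 25 49 14
f 46 49 25
f 9 25 21
f 25 14 26
f 21 26 10
f 25 26 21
f 9 21 30
f 21 10 31
f 30 31 16
f 21 31 30
f 9 30 42
f 30 16 45
f 42 45 19
f 30 45 42
f 9 42 46
f 42 19 50
f 46 50 20
f 42 50 46
f 10 26 37
f 26 14 40
f 37 40 18
f 26 40 37
f 14 49 27
f 49 20 48
f 27 48 13
f 49 48 27
f 20 50 47
f 50 19 43
f 47 43 11
f 50 43 47
f 19 45 44
f 45 16 32
f 44 32 15
f 45 32 44
f 16 31 36
f 31 10 33
f 36 33 17
f 31 33 36
f 12 38 24
f 38 18 39
f 24 39 13
f 38 39 24
f 12 24 22
f 24 13 23
f 22 23 11
f 24 23 22
f 12 22 29
f 22 11 28
f 29 28 15
f 22 28 29
f 12 29 34
f 29 15 35
f 34 35 17
f 29 35 34
f 12 34 38
f 34 17 41
f 38 41 18
f 34 41 38
f 13 39 27
f 39 18 40
f 27 40 14
f 39 40 27
f 11 23 47
f 23 13 48
f 47 48 20
f 23 48 47
f 15 28 44
f 28 11 43
f 44 43 19
f 28 43 44
f 17 35 36
f 35 15 32
f 36 32 16
f 35 32 36
f 18 41 37
f 41 17 33
f 37 33 10
f 41 33 37
f 52 51 55
f 52 55 53
f 53 55 56
f 53 56 54
f 55 51 57
f 55 57 56
f 56 57 58
f 56 58 54
f 57 51 59
f 57 59 58
f 58 59 60
f 58 60 54
f 59 51 61
f 59 61 60
f 60 61 62
f 60 62 54
f 61 51 63
f 61 63 62
f 62 63 64
f 62 64 54
f 63 51 65
f 63 65 64
f 64 65 66
f 64 66 54
f 65 51 67
f 65 67 66
f 66 67 68
f 66 68 54
f 67 51 69
f 67 69 68
f 68 69 70
f 68 70 54
f 69 51 71
f 69 71 70
f 70 71 72
f 70 72 54
f 71 51 73
f 71 73 72
f 72 73 74
f 72 74 54
f 73 51 75
f 73 75 74
f 74 75 76
f 74 76 54
f 75 51 77
f 75 77 76
f 76 77 78
f 76 78 54
f 77 51 52
f 77 52 78
f 78 52 53
f 78 53 54



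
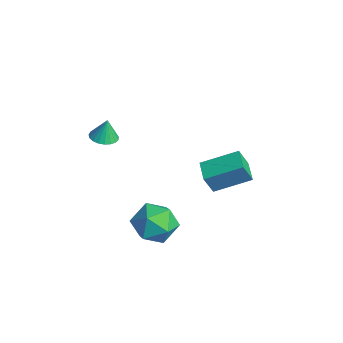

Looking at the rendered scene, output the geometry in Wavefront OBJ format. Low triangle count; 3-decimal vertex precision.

v 1.084 2.531 -2.004
v 1.118 2.007 -0.858
v 1.741 4.217 -1.252
v 1.774 3.694 -0.107
v 2.186 2.186 -2.193
v 2.219 1.663 -1.048
v 2.842 3.873 -1.442
v 2.876 3.349 -0.296
v 4.102 -0.963 -0.611
v 4.955 -1.46 -1.273
v 2.765 -1.72 -1.767
v 3.618 -2.217 -2.429
v 3.416 -2.611 -1.326
v 4.243 -2.143 -0.612
v 3.477 -1.037 -2.428
v 4.304 -0.569 -1.714
v 4.569 -1.505 -2.396
v 4.531 -2.478 -1.715
v 3.189 -0.702 -1.325
v 3.151 -1.675 -0.644
v -2.039 -1.411 -0.091
v -1.33 -1.383 -0.107
v -2.021 -1.209 1.051
v -1.404 -1.101 -0.156
v -1.587 -0.873 -0.194
v -1.849 -0.738 -0.214
v -2.144 -0.72 -0.212
v -2.42 -0.821 -0.19
v -2.631 -1.024 -0.15
v -2.739 -1.294 -0.101
v -2.726 -1.584 -0.049
v -2.595 -1.845 -0.005
v -2.367 -2.031 0.024
v -2.083 -2.109 0.034
v -1.791 -2.067 0.021
v -1.542 -1.912 -0.01
v -1.379 -1.67 -0.056
f 2 4 1
f 5 2 1
f 1 4 3
f 3 5 1
f 2 8 4
f 6 2 5
f 6 8 2
f 4 8 3
f 7 5 3
f 3 8 7
f 7 6 5
f 8 6 7
f 9 20 14
f 9 14 10
f 9 10 16
f 9 16 19
f 9 19 20
f 10 14 18
f 14 20 13
f 20 19 11
f 19 16 15
f 16 10 17
f 12 18 13
f 12 13 11
f 12 11 15
f 12 15 17
f 12 17 18
f 13 18 14
f 11 13 20
f 15 11 19
f 17 15 16
f 18 17 10
f 22 21 24
f 22 24 23
f 24 21 25
f 24 25 23
f 25 21 26
f 25 26 23
f 26 21 27
f 26 27 23
f 27 21 28
f 27 28 23
f 28 21 29
f 28 29 23
f 29 21 30
f 29 30 23
f 30 21 31
f 30 31 23
f 31 21 32
f 31 32 23
f 32 21 33
f 32 33 23
f 33 21 34
f 33 34 23
f 34 21 35
f 34 35 23
f 35 21 36
f 35 36 23
f 36 21 37
f 36 37 23
f 37 21 22
f 37 22 23



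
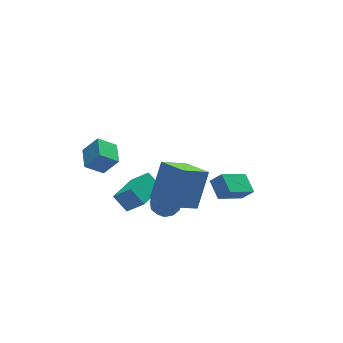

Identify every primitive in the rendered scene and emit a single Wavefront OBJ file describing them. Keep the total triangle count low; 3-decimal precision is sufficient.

v -2.035 -4.509 1.045
v -0.993 -3.637 2.711
v -2.529 -3.074 0.604
v -1.487 -2.203 2.27
v -0.573 -4.317 0.03
v 0.469 -3.446 1.696
v -1.067 -2.883 -0.411
v -0.025 -2.011 1.255
v 1.799 -1.934 -2.716
v 1.863 -0.861 -2.252
v 3.395 -1.536 -3.855
v 3.459 -0.464 -3.39
v 2.321 -2.236 -2.09
v 2.385 -1.164 -1.625
v 3.917 -1.839 -3.228
v 3.981 -0.766 -2.764
v -2.077 -1.448 -1.773
v -2.481 -0.701 -1.028
v -2.693 -0.671 -2.885
v -3.098 0.075 -2.14
v -0.662 -0.535 -1.92
v -1.067 0.211 -1.175
v -1.279 0.241 -3.032
v -1.683 0.988 -2.287
v -2.55 2.488 -2.746
v -3.494 2.748 -1.986
v -2.131 3.682 -2.634
v -3.075 3.942 -1.874
v -1.825 2.138 -1.726
v -2.769 2.398 -0.966
v -1.406 3.332 -1.614
v -2.35 3.592 -0.854
v -0.962 -0.092 -4.109
v -0.267 0.38 -3.875
v -0.533 -1.14 -3.265
v 0.162 -0.668 -3.031
v -0.636 -0.425 -2.776
v -0.901 0.223 -3.297
v 0.101 -0.983 -3.843
v -0.164 -0.335 -4.364
v 0.391 -0.17 -3.711
v -0.065 0.175 -3.051
v -0.735 -0.935 -4.089
v -1.191 -0.59 -3.429
v -0.652 0.236 -4.066
v -0.148 -0.996 -3.074
v -0.617 -0.853 -2.924
v -0.208 -0.576 -2.786
v -1.025 0.143 -3.726
v -0.616 0.421 -3.589
v -0.834 -0.052 -2.943
v -0.184 -1.181 -3.551
v 0.225 -0.903 -3.414
v -0.592 -0.184 -4.354
v -0.183 0.093 -4.216
v 0.034 -0.708 -4.197
v 0.143 0.19 -3.832
v 0.395 -0.426 -3.336
v 0.359 -0.611 -3.813
v 0.204 -0.23 -4.12
v -0.125 0.393 -3.444
v 0.127 -0.223 -2.948
v -0.342 -0.08 -2.798
v -0.498 0.3 -3.105
v 0.261 0.07 -3.348
v -0.927 -0.537 -4.192
v -0.675 -1.153 -3.696
v -0.302 -1.06 -4.035
v -0.458 -0.68 -4.342
v -1.195 -0.334 -3.804
v -0.943 -0.95 -3.308
v -1.004 -0.53 -3.02
v -1.159 -0.149 -3.327
v -1.061 -0.83 -3.792
f 2 4 1
f 5 2 1
f 1 4 3
f 3 5 1
f 2 8 4
f 6 2 5
f 6 8 2
f 4 8 3
f 7 5 3
f 3 8 7
f 7 6 5
f 8 6 7
f 10 12 9
f 13 10 9
f 9 12 11
f 11 13 9
f 10 16 12
f 14 10 13
f 14 16 10
f 12 16 11
f 15 13 11
f 11 16 15
f 15 14 13
f 16 14 15
f 18 20 17
f 21 18 17
f 17 20 19
f 19 21 17
f 18 24 20
f 22 18 21
f 22 24 18
f 20 24 19
f 23 21 19
f 19 24 23
f 23 22 21
f 24 22 23
f 26 28 25
f 29 26 25
f 25 28 27
f 27 29 25
f 26 32 28
f 30 26 29
f 30 32 26
f 28 32 27
f 31 29 27
f 27 32 31
f 31 30 29
f 32 30 31
f 33 70 49
f 70 44 73
f 49 73 38
f 70 73 49
f 33 49 45
f 49 38 50
f 45 50 34
f 49 50 45
f 33 45 54
f 45 34 55
f 54 55 40
f 45 55 54
f 33 54 66
f 54 40 69
f 66 69 43
f 54 69 66
f 33 66 70
f 66 43 74
f 70 74 44
f 66 74 70
f 34 50 61
f 50 38 64
f 61 64 42
f 50 64 61
f 38 73 51
f 73 44 72
f 51 72 37
f 73 72 51
f 44 74 71
f 74 43 67
f 71 67 35
f 74 67 71
f 43 69 68
f 69 40 56
f 68 56 39
f 69 56 68
f 40 55 60
f 55 34 57
f 60 57 41
f 55 57 60
f 36 62 48
f 62 42 63
f 48 63 37
f 62 63 48
f 36 48 46
f 48 37 47
f 46 47 35
f 48 47 46
f 36 46 53
f 46 35 52
f 53 52 39
f 46 52 53
f 36 53 58
f 53 39 59
f 58 59 41
f 53 59 58
f 36 58 62
f 58 41 65
f 62 65 42
f 58 65 62
f 37 63 51
f 63 42 64
f 51 64 38
f 63 64 51
f 35 47 71
f 47 37 72
f 71 72 44
f 47 72 71
f 39 52 68
f 52 35 67
f 68 67 43
f 52 67 68
f 41 59 60
f 59 39 56
f 60 56 40
f 59 56 60
f 42 65 61
f 65 41 57
f 61 57 34
f 65 57 61



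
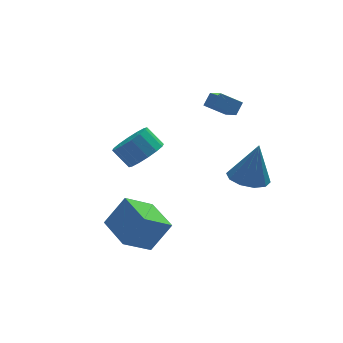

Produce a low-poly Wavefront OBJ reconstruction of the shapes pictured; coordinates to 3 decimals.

v 3.519 -1.33 0.408
v 4.448 -1.769 0.192
v 4.041 -1.25 2.492
v 4.516 -1.125 0.15
v 4.203 -0.559 0.207
v 3.628 -0.288 0.34
v 3.012 -0.415 0.499
v 2.59 -0.892 0.624
v 2.522 -1.536 0.666
v 2.835 -2.101 0.609
v 3.409 -2.372 0.476
v 4.026 -2.245 0.316
v 3.985 3.192 1.721
v 4.145 2.147 2.33
v 2.95 3.447 2.43
v 3.11 2.402 3.039
v 4.45 3.578 2.261
v 4.61 2.533 2.87
v 3.415 3.833 2.97
v 3.575 2.788 3.579
v -1.456 -2.158 -2.889
v -2.879 -2.502 -1.842
v -1.798 -0.265 -2.731
v -3.221 -0.609 -1.684
v -0.419 -2.091 -1.456
v -1.842 -2.435 -0.409
v -0.761 -0.198 -1.298
v -2.184 -0.542 -0.251
v -0.231 2.455 0.178
v 0.465 2.132 0.91
v -0.153 2.803 1.794
v -0.849 3.125 1.062
v 0.677 2.596 0.707
v 0.059 3.266 1.59
v 0.646 3.021 0.362
v 0.028 3.692 1.245
v 0.38 3.295 -0.032
v -0.238 3.966 0.851
v -0.05 3.344 -0.37
v -0.668 4.014 0.514
v -0.528 3.154 -0.561
v -1.146 3.825 0.323
v -0.927 2.777 -0.554
v -1.545 3.448 0.33
v -1.139 2.314 -0.35
v -1.757 2.984 0.533
v -1.108 1.888 -0.005
v -1.726 2.559 0.878
v -0.842 1.614 0.389
v -1.46 2.285 1.272
v -0.412 1.566 0.726
v -1.03 2.236 1.61
v 0.066 1.755 0.917
v -0.552 2.426 1.801
f 2 1 4
f 2 4 3
f 4 1 5
f 4 5 3
f 5 1 6
f 5 6 3
f 6 1 7
f 6 7 3
f 7 1 8
f 7 8 3
f 8 1 9
f 8 9 3
f 9 1 10
f 9 10 3
f 10 1 11
f 10 11 3
f 11 1 12
f 11 12 3
f 12 1 2
f 12 2 3
f 14 16 13
f 17 14 13
f 13 16 15
f 15 17 13
f 14 20 16
f 18 14 17
f 18 20 14
f 16 20 15
f 19 17 15
f 15 20 19
f 19 18 17
f 20 18 19
f 22 24 21
f 25 22 21
f 21 24 23
f 23 25 21
f 22 28 24
f 26 22 25
f 26 28 22
f 24 28 23
f 27 25 23
f 23 28 27
f 27 26 25
f 28 26 27
f 30 29 33
f 30 33 31
f 31 33 34
f 31 34 32
f 33 29 35
f 33 35 34
f 34 35 36
f 34 36 32
f 35 29 37
f 35 37 36
f 36 37 38
f 36 38 32
f 37 29 39
f 37 39 38
f 38 39 40
f 38 40 32
f 39 29 41
f 39 41 40
f 40 41 42
f 40 42 32
f 41 29 43
f 41 43 42
f 42 43 44
f 42 44 32
f 43 29 45
f 43 45 44
f 44 45 46
f 44 46 32
f 45 29 47
f 45 47 46
f 46 47 48
f 46 48 32
f 47 29 49
f 47 49 48
f 48 49 50
f 48 50 32
f 49 29 51
f 49 51 50
f 50 51 52
f 50 52 32
f 51 29 53
f 51 53 52
f 52 53 54
f 52 54 32
f 53 29 30
f 53 30 54
f 54 30 31
f 54 31 32



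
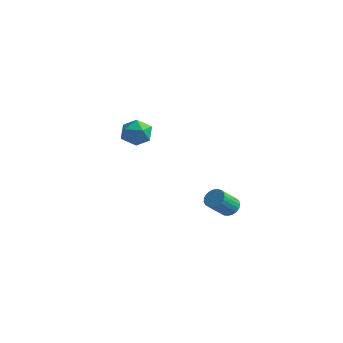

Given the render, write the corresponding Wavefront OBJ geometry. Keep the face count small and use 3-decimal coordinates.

v 3.677 -1.34 -0.17
v 4.074 -1.017 0.246
v 3.9 -2.116 1.266
v 3.503 -2.44 0.85
v 3.827 -0.916 0.312
v 3.654 -2.015 1.333
v 3.555 -0.889 0.295
v 3.381 -1.988 1.316
v 3.303 -0.94 0.198
v 3.13 -2.039 1.219
v 3.116 -1.06 0.037
v 2.943 -2.159 1.057
v 3.026 -1.228 -0.16
v 2.853 -2.328 0.861
v 3.049 -1.417 -0.359
v 2.875 -2.516 0.662
v 3.18 -1.591 -0.525
v 3.006 -2.691 0.496
v 3.397 -1.723 -0.63
v 3.223 -2.822 0.391
v 3.662 -1.788 -0.655
v 3.489 -2.887 0.366
v 3.93 -1.776 -0.597
v 3.757 -2.875 0.424
v 4.154 -1.689 -0.464
v 3.981 -2.788 0.556
v 4.296 -1.541 -0.281
v 4.122 -2.64 0.739
v 4.33 -1.359 -0.079
v 4.157 -2.458 0.942
v 4.252 -1.173 0.107
v 4.078 -2.272 1.128
v -3.38 0.358 3.168
v -3.069 -0.177 2.358
v -4.811 -0.463 3.162
v -4.5 -0.998 2.352
v -4.057 -1.144 3.259
v -3.173 -0.636 3.262
v -4.707 -0.004 2.258
v -3.823 0.504 2.261
v -3.89 -0.401 1.795
v -3.488 -1.105 2.413
v -4.392 0.465 3.107
v -3.99 -0.239 3.725
f 2 1 5
f 2 5 3
f 3 5 6
f 3 6 4
f 5 1 7
f 5 7 6
f 6 7 8
f 6 8 4
f 7 1 9
f 7 9 8
f 8 9 10
f 8 10 4
f 9 1 11
f 9 11 10
f 10 11 12
f 10 12 4
f 11 1 13
f 11 13 12
f 12 13 14
f 12 14 4
f 13 1 15
f 13 15 14
f 14 15 16
f 14 16 4
f 15 1 17
f 15 17 16
f 16 17 18
f 16 18 4
f 17 1 19
f 17 19 18
f 18 19 20
f 18 20 4
f 19 1 21
f 19 21 20
f 20 21 22
f 20 22 4
f 21 1 23
f 21 23 22
f 22 23 24
f 22 24 4
f 23 1 25
f 23 25 24
f 24 25 26
f 24 26 4
f 25 1 27
f 25 27 26
f 26 27 28
f 26 28 4
f 27 1 29
f 27 29 28
f 28 29 30
f 28 30 4
f 29 1 31
f 29 31 30
f 30 31 32
f 30 32 4
f 31 1 2
f 31 2 32
f 32 2 3
f 32 3 4
f 33 44 38
f 33 38 34
f 33 34 40
f 33 40 43
f 33 43 44
f 34 38 42
f 38 44 37
f 44 43 35
f 43 40 39
f 40 34 41
f 36 42 37
f 36 37 35
f 36 35 39
f 36 39 41
f 36 41 42
f 37 42 38
f 35 37 44
f 39 35 43
f 41 39 40
f 42 41 34



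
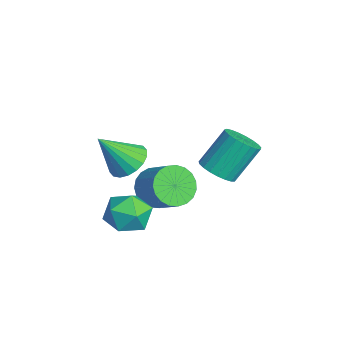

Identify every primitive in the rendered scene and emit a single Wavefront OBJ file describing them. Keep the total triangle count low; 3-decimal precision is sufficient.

v -1.335 -0.85 -3.207
v -0.79 -0.847 -3.911
v 0.181 -0.366 -3.156
v -0.365 -0.37 -2.453
v -0.942 -0.51 -3.93
v 0.029 -0.03 -3.175
v -1.162 -0.232 -3.824
v -0.192 0.249 -3.069
v -1.412 -0.061 -3.611
v -0.442 0.42 -2.856
v -1.649 -0.026 -3.329
v -0.678 0.454 -2.574
v -1.831 -0.134 -3.026
v -0.861 0.347 -2.271
v -1.928 -0.366 -2.754
v -0.958 0.115 -1.999
v -1.922 -0.681 -2.56
v -0.952 -0.201 -1.806
v -1.815 -1.026 -2.479
v -0.845 -0.545 -1.724
v -1.625 -1.34 -2.523
v -0.655 -0.86 -1.768
v -1.384 -1.57 -2.686
v -0.414 -1.089 -1.931
v -1.136 -1.675 -2.939
v -0.165 -1.194 -2.184
v -0.921 -1.638 -3.238
v 0.049 -1.157 -2.483
v -0.778 -1.464 -3.532
v 0.192 -0.983 -2.777
v -0.732 -1.184 -3.77
v 0.238 -0.704 -3.015
v 0.505 0.923 -1.253
v 1.167 1.261 -1.356
v 0.877 2.234 -0.03
v 0.215 1.897 0.073
v 0.976 1.438 -1.528
v 0.686 2.412 -0.202
v 0.704 1.526 -1.652
v 0.414 2.5 -0.326
v 0.397 1.51 -1.707
v 0.107 2.483 -0.381
v 0.109 1.393 -1.684
v -0.181 2.366 -0.358
v -0.11 1.194 -1.586
v -0.4 2.167 -0.26
v -0.223 0.948 -1.431
v -0.513 1.922 -0.105
v -0.21 0.699 -1.244
v -0.5 1.672 0.081
v -0.074 0.488 -1.06
v -0.364 1.461 0.266
v 0.163 0.352 -0.908
v -0.127 1.325 0.417
v 0.458 0.315 -0.817
v 0.168 1.288 0.509
v 0.762 0.384 -0.8
v 0.472 1.357 0.525
v 1.022 0.545 -0.862
v 0.732 1.518 0.463
v 1.192 0.772 -0.992
v 0.902 1.746 0.334
v 1.243 1.026 -1.166
v 0.953 1.999 0.159
v 1.036 -2.266 0.146
v 1.821 -2.127 0.214
v 1.104 -3.294 1.474
v 1.677 -1.873 0.418
v 1.407 -1.697 0.568
v 1.063 -1.633 0.635
v 0.713 -1.695 0.605
v 0.428 -1.871 0.484
v 0.263 -2.124 0.296
v 0.251 -2.406 0.078
v 0.395 -2.66 -0.126
v 0.665 -2.836 -0.276
v 1.009 -2.899 -0.342
v 1.359 -2.837 -0.312
v 1.644 -2.662 -0.191
v 1.809 -2.408 -0.003
v 1.021 -1.441 -2.416
v 1.668 -2.119 -2.279
v 0.092 -2.461 -3.081
v 0.739 -3.139 -2.944
v 0.281 -2.765 -2.205
v 0.855 -2.135 -1.794
v 0.905 -2.445 -3.566
v 1.479 -1.815 -3.155
v 1.595 -2.739 -2.99
v 1.21 -2.937 -2.149
v 0.55 -1.643 -3.211
v 0.165 -1.841 -2.37
f 2 1 5
f 2 5 3
f 3 5 6
f 3 6 4
f 5 1 7
f 5 7 6
f 6 7 8
f 6 8 4
f 7 1 9
f 7 9 8
f 8 9 10
f 8 10 4
f 9 1 11
f 9 11 10
f 10 11 12
f 10 12 4
f 11 1 13
f 11 13 12
f 12 13 14
f 12 14 4
f 13 1 15
f 13 15 14
f 14 15 16
f 14 16 4
f 15 1 17
f 15 17 16
f 16 17 18
f 16 18 4
f 17 1 19
f 17 19 18
f 18 19 20
f 18 20 4
f 19 1 21
f 19 21 20
f 20 21 22
f 20 22 4
f 21 1 23
f 21 23 22
f 22 23 24
f 22 24 4
f 23 1 25
f 23 25 24
f 24 25 26
f 24 26 4
f 25 1 27
f 25 27 26
f 26 27 28
f 26 28 4
f 27 1 29
f 27 29 28
f 28 29 30
f 28 30 4
f 29 1 31
f 29 31 30
f 30 31 32
f 30 32 4
f 31 1 2
f 31 2 32
f 32 2 3
f 32 3 4
f 34 33 37
f 34 37 35
f 35 37 38
f 35 38 36
f 37 33 39
f 37 39 38
f 38 39 40
f 38 40 36
f 39 33 41
f 39 41 40
f 40 41 42
f 40 42 36
f 41 33 43
f 41 43 42
f 42 43 44
f 42 44 36
f 43 33 45
f 43 45 44
f 44 45 46
f 44 46 36
f 45 33 47
f 45 47 46
f 46 47 48
f 46 48 36
f 47 33 49
f 47 49 48
f 48 49 50
f 48 50 36
f 49 33 51
f 49 51 50
f 50 51 52
f 50 52 36
f 51 33 53
f 51 53 52
f 52 53 54
f 52 54 36
f 53 33 55
f 53 55 54
f 54 55 56
f 54 56 36
f 55 33 57
f 55 57 56
f 56 57 58
f 56 58 36
f 57 33 59
f 57 59 58
f 58 59 60
f 58 60 36
f 59 33 61
f 59 61 60
f 60 61 62
f 60 62 36
f 61 33 63
f 61 63 62
f 62 63 64
f 62 64 36
f 63 33 34
f 63 34 64
f 64 34 35
f 64 35 36
f 66 65 68
f 66 68 67
f 68 65 69
f 68 69 67
f 69 65 70
f 69 70 67
f 70 65 71
f 70 71 67
f 71 65 72
f 71 72 67
f 72 65 73
f 72 73 67
f 73 65 74
f 73 74 67
f 74 65 75
f 74 75 67
f 75 65 76
f 75 76 67
f 76 65 77
f 76 77 67
f 77 65 78
f 77 78 67
f 78 65 79
f 78 79 67
f 79 65 80
f 79 80 67
f 80 65 66
f 80 66 67
f 81 92 86
f 81 86 82
f 81 82 88
f 81 88 91
f 81 91 92
f 82 86 90
f 86 92 85
f 92 91 83
f 91 88 87
f 88 82 89
f 84 90 85
f 84 85 83
f 84 83 87
f 84 87 89
f 84 89 90
f 85 90 86
f 83 85 92
f 87 83 91
f 89 87 88
f 90 89 82



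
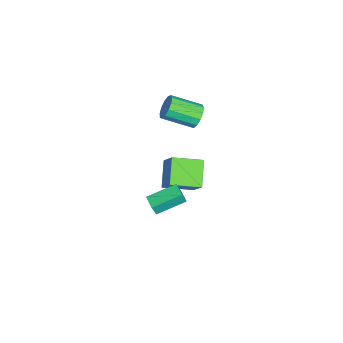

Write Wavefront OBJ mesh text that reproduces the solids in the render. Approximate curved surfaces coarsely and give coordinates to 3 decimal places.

v -2.884 0.406 3.159
v -2.555 0.78 3.86
v -2.308 -1.052 4.722
v -2.636 -1.426 4.021
v -3.033 0.75 3.933
v -2.786 -1.082 4.795
v -3.464 0.611 3.76
v -3.216 -1.222 4.622
v -3.71 0.406 3.396
v -3.463 -1.426 4.259
v -3.694 0.202 2.957
v -3.447 -1.63 3.819
v -3.421 0.062 2.582
v -3.174 -1.77 3.444
v -2.977 0.032 2.39
v -2.73 -1.8 3.252
v -2.504 0.12 2.442
v -2.256 -1.712 3.305
v -2.151 0.299 2.722
v -1.903 -1.533 3.584
v -2.03 0.512 3.14
v -1.783 -1.32 4.002
v -2.181 0.692 3.564
v -1.934 -1.14 4.427
v -3.235 -1.801 -4.549
v -4.776 -1.921 -3.36
v -3.745 0.074 -5.021
v -5.285 -0.046 -3.832
v -2.115 -1.114 -3.028
v -3.655 -1.234 -1.839
v -2.624 0.761 -3.5
v -4.165 0.641 -2.311
v 2.103 -1.535 -0.604
v 2.287 -1.763 0.162
v 1.294 0.071 0.069
v 1.479 -0.157 0.835
v 2.981 -1.063 -0.675
v 3.166 -1.291 0.091
v 2.173 0.543 -0.002
v 2.357 0.315 0.764
f 2 1 5
f 2 5 3
f 3 5 6
f 3 6 4
f 5 1 7
f 5 7 6
f 6 7 8
f 6 8 4
f 7 1 9
f 7 9 8
f 8 9 10
f 8 10 4
f 9 1 11
f 9 11 10
f 10 11 12
f 10 12 4
f 11 1 13
f 11 13 12
f 12 13 14
f 12 14 4
f 13 1 15
f 13 15 14
f 14 15 16
f 14 16 4
f 15 1 17
f 15 17 16
f 16 17 18
f 16 18 4
f 17 1 19
f 17 19 18
f 18 19 20
f 18 20 4
f 19 1 21
f 19 21 20
f 20 21 22
f 20 22 4
f 21 1 23
f 21 23 22
f 22 23 24
f 22 24 4
f 23 1 2
f 23 2 24
f 24 2 3
f 24 3 4
f 26 28 25
f 29 26 25
f 25 28 27
f 27 29 25
f 26 32 28
f 30 26 29
f 30 32 26
f 28 32 27
f 31 29 27
f 27 32 31
f 31 30 29
f 32 30 31
f 34 36 33
f 37 34 33
f 33 36 35
f 35 37 33
f 34 40 36
f 38 34 37
f 38 40 34
f 36 40 35
f 39 37 35
f 35 40 39
f 39 38 37
f 40 38 39



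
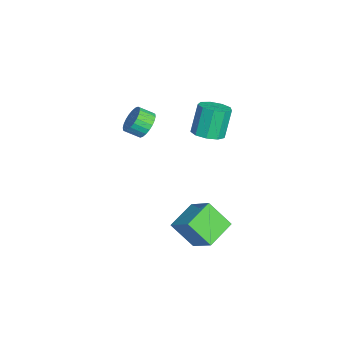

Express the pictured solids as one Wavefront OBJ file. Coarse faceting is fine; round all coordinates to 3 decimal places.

v -2.71 -2.702 1.585
v -2.036 -3.055 0.968
v -1.996 -3.972 1.538
v -2.67 -3.618 2.155
v -1.815 -2.883 1.229
v -1.775 -3.8 1.799
v -1.731 -2.684 1.545
v -1.691 -3.601 2.114
v -1.796 -2.487 1.866
v -1.756 -3.404 2.435
v -2 -2.323 2.145
v -1.96 -3.24 2.714
v -2.312 -2.217 2.338
v -2.272 -3.133 2.908
v -2.685 -2.184 2.417
v -2.645 -3.101 2.986
v -3.061 -2.23 2.369
v -3.021 -3.147 2.939
v -3.384 -2.348 2.202
v -3.344 -3.265 2.772
v -3.605 -2.52 1.941
v -3.565 -3.437 2.511
v -3.689 -2.719 1.626
v -3.649 -3.636 2.195
v -3.624 -2.916 1.305
v -3.584 -3.833 1.874
v -3.42 -3.08 1.026
v -3.38 -3.997 1.595
v -3.108 -3.187 0.832
v -3.068 -4.103 1.402
v -2.735 -3.219 0.754
v -2.695 -4.136 1.323
v -2.359 -3.173 0.801
v -2.319 -4.09 1.371
v 1.05 0.122 -2.527
v 2.259 1.178 -1.35
v 1.397 1.451 -4.075
v 2.605 2.507 -2.899
v 2.635 -1.007 -3.141
v 3.843 0.049 -1.965
v 2.981 0.322 -4.69
v 4.19 1.378 -3.513
v -0.301 0.989 2.781
v 0.364 0.31 3.152
v -0.314 0.692 5.07
v -0.979 1.371 4.699
v 0.657 0.942 3.129
v -0.022 1.325 5.047
v 0.502 1.597 2.944
v -0.177 1.98 4.861
v -0.029 1.967 2.682
v -0.707 2.35 4.6
v -0.687 1.879 2.467
v -1.365 2.262 4.385
v -1.164 1.374 2.399
v -1.843 1.757 4.316
v -1.237 0.689 2.509
v -1.916 1.072 4.427
v -0.872 0.144 2.747
v -1.551 0.527 4.665
v -0.24 -0.006 3.001
v -0.918 0.377 4.919
f 2 1 5
f 2 5 3
f 3 5 6
f 3 6 4
f 5 1 7
f 5 7 6
f 6 7 8
f 6 8 4
f 7 1 9
f 7 9 8
f 8 9 10
f 8 10 4
f 9 1 11
f 9 11 10
f 10 11 12
f 10 12 4
f 11 1 13
f 11 13 12
f 12 13 14
f 12 14 4
f 13 1 15
f 13 15 14
f 14 15 16
f 14 16 4
f 15 1 17
f 15 17 16
f 16 17 18
f 16 18 4
f 17 1 19
f 17 19 18
f 18 19 20
f 18 20 4
f 19 1 21
f 19 21 20
f 20 21 22
f 20 22 4
f 21 1 23
f 21 23 22
f 22 23 24
f 22 24 4
f 23 1 25
f 23 25 24
f 24 25 26
f 24 26 4
f 25 1 27
f 25 27 26
f 26 27 28
f 26 28 4
f 27 1 29
f 27 29 28
f 28 29 30
f 28 30 4
f 29 1 31
f 29 31 30
f 30 31 32
f 30 32 4
f 31 1 33
f 31 33 32
f 32 33 34
f 32 34 4
f 33 1 2
f 33 2 34
f 34 2 3
f 34 3 4
f 36 38 35
f 39 36 35
f 35 38 37
f 37 39 35
f 36 42 38
f 40 36 39
f 40 42 36
f 38 42 37
f 41 39 37
f 37 42 41
f 41 40 39
f 42 40 41
f 44 43 47
f 44 47 45
f 45 47 48
f 45 48 46
f 47 43 49
f 47 49 48
f 48 49 50
f 48 50 46
f 49 43 51
f 49 51 50
f 50 51 52
f 50 52 46
f 51 43 53
f 51 53 52
f 52 53 54
f 52 54 46
f 53 43 55
f 53 55 54
f 54 55 56
f 54 56 46
f 55 43 57
f 55 57 56
f 56 57 58
f 56 58 46
f 57 43 59
f 57 59 58
f 58 59 60
f 58 60 46
f 59 43 61
f 59 61 60
f 60 61 62
f 60 62 46
f 61 43 44
f 61 44 62
f 62 44 45
f 62 45 46



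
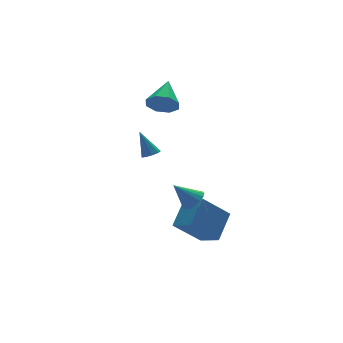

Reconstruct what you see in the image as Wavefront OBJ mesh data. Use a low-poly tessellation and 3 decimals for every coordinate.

v 1.517 3.1 -1.83
v 2.001 2.919 -1.641
v 1.223 3.8 -0.41
v 2.043 3.258 -1.799
v 1.839 3.523 -1.972
v 1.484 3.59 -2.078
v 1.145 3.428 -2.068
v 0.98 3.113 -1.947
v 1.066 2.791 -1.771
v 1.363 2.615 -1.623
v 1.732 2.665 -1.571
v 1.717 2.192 2.234
v 2.483 1.82 1.86
v 2.783 3.488 3.126
v 2.203 2.331 1.453
v 1.638 2.762 1.502
v 1.12 2.859 1.98
v 0.951 2.565 2.607
v 1.232 2.054 3.014
v 1.796 1.623 2.965
v 2.315 1.526 2.487
v 0.394 -3.419 -1.648
v 0.792 -2.831 -1.617
v -0.454 -2.901 -0.592
v 0.552 -2.756 -1.846
v 0.277 -2.832 -2.03
v 0.028 -3.043 -2.126
v -0.136 -3.339 -2.113
v -0.18 -3.655 -1.993
v -0.092 -3.916 -1.795
v 0.108 -4.063 -1.562
v 0.373 -4.063 -1.349
v 0.643 -3.915 -1.205
v 0.856 -3.654 -1.162
v 0.963 -3.338 -1.231
v 0.94 -3.042 -1.395
v 1.365 -2.437 -5.375
v 1.737 -3.601 -4.824
v -0.134 -2.234 -3.932
v 0.238 -3.397 -3.381
v 2.542 -1.543 -4.279
v 2.914 -2.706 -3.728
v 1.043 -1.339 -2.836
v 1.415 -2.503 -2.285
f 2 1 4
f 2 4 3
f 4 1 5
f 4 5 3
f 5 1 6
f 5 6 3
f 6 1 7
f 6 7 3
f 7 1 8
f 7 8 3
f 8 1 9
f 8 9 3
f 9 1 10
f 9 10 3
f 10 1 11
f 10 11 3
f 11 1 2
f 11 2 3
f 13 12 15
f 13 15 14
f 15 12 16
f 15 16 14
f 16 12 17
f 16 17 14
f 17 12 18
f 17 18 14
f 18 12 19
f 18 19 14
f 19 12 20
f 19 20 14
f 20 12 21
f 20 21 14
f 21 12 13
f 21 13 14
f 23 22 25
f 23 25 24
f 25 22 26
f 25 26 24
f 26 22 27
f 26 27 24
f 27 22 28
f 27 28 24
f 28 22 29
f 28 29 24
f 29 22 30
f 29 30 24
f 30 22 31
f 30 31 24
f 31 22 32
f 31 32 24
f 32 22 33
f 32 33 24
f 33 22 34
f 33 34 24
f 34 22 35
f 34 35 24
f 35 22 36
f 35 36 24
f 36 22 23
f 36 23 24
f 38 40 37
f 41 38 37
f 37 40 39
f 39 41 37
f 38 44 40
f 42 38 41
f 42 44 38
f 40 44 39
f 43 41 39
f 39 44 43
f 43 42 41
f 44 42 43

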